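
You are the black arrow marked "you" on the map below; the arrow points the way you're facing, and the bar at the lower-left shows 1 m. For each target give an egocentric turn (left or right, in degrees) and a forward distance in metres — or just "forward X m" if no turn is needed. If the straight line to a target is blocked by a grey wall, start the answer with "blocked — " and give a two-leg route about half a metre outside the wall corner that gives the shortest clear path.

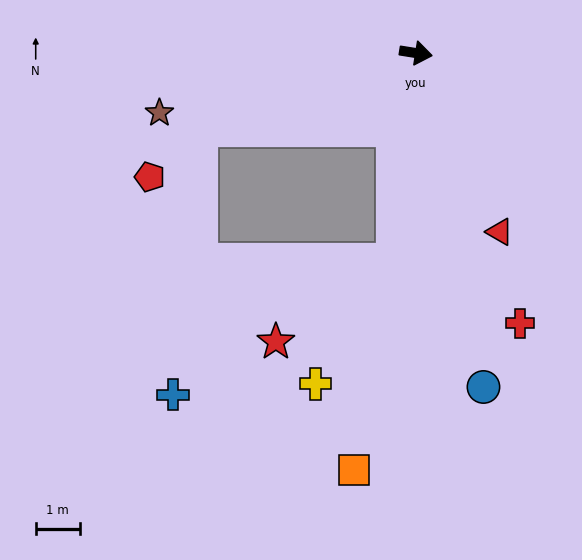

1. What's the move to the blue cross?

blocked — turn right 152°, forward 5.2 m, then turn left 66°, forward 6.1 m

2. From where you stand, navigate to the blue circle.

turn right 70°, forward 7.8 m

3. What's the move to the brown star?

turn right 158°, forward 6.0 m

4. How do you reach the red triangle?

turn right 56°, forward 4.5 m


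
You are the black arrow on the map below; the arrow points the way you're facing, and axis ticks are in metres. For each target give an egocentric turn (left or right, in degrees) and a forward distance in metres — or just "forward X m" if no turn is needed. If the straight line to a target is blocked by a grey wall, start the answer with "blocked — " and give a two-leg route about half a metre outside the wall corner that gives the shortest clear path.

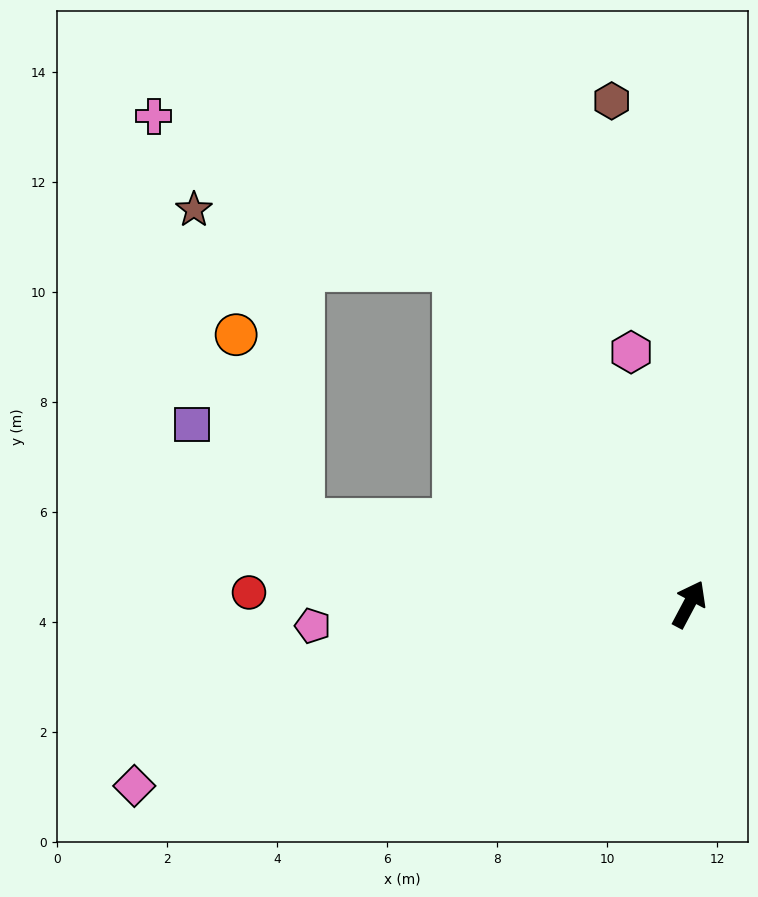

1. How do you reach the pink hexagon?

turn left 41°, forward 4.7 m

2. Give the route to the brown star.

blocked — turn left 63°, forward 7.4 m, then turn left 42°, forward 4.9 m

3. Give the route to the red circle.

turn left 116°, forward 8.0 m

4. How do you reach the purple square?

blocked — turn left 106°, forward 7.2 m, then turn right 30°, forward 2.7 m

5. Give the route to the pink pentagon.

turn left 121°, forward 6.9 m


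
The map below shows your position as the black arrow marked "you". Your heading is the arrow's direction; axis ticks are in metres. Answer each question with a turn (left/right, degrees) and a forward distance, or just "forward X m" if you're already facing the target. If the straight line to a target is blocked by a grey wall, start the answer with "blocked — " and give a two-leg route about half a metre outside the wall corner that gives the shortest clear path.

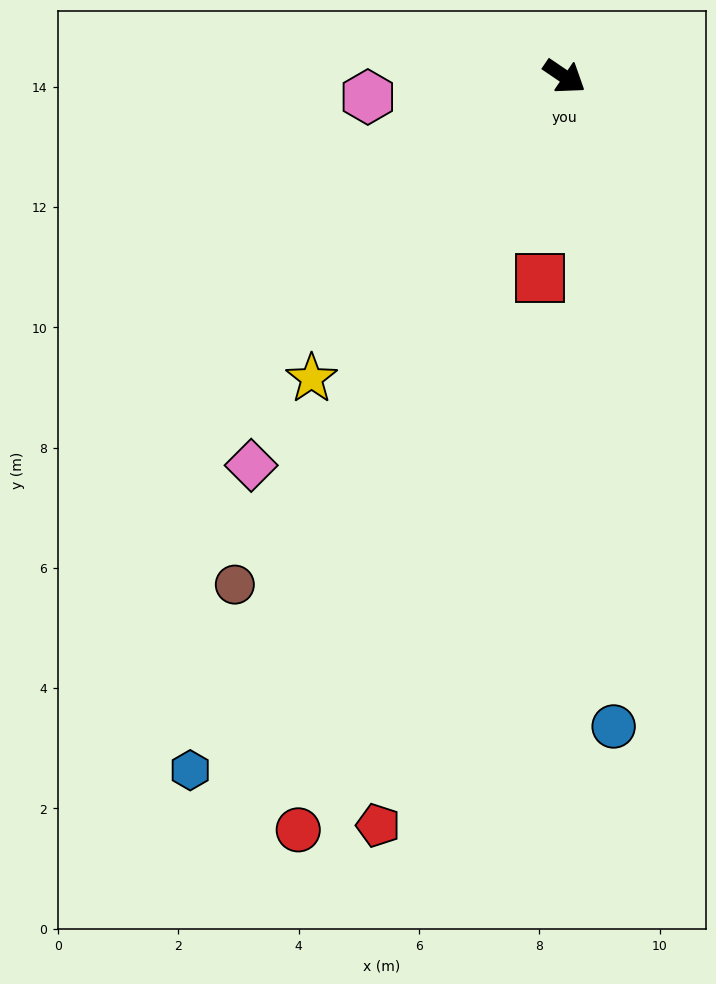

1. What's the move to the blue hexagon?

turn right 84°, forward 13.1 m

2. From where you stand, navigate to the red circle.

turn right 75°, forward 13.3 m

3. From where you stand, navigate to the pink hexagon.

turn right 140°, forward 3.3 m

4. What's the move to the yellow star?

turn right 96°, forward 6.5 m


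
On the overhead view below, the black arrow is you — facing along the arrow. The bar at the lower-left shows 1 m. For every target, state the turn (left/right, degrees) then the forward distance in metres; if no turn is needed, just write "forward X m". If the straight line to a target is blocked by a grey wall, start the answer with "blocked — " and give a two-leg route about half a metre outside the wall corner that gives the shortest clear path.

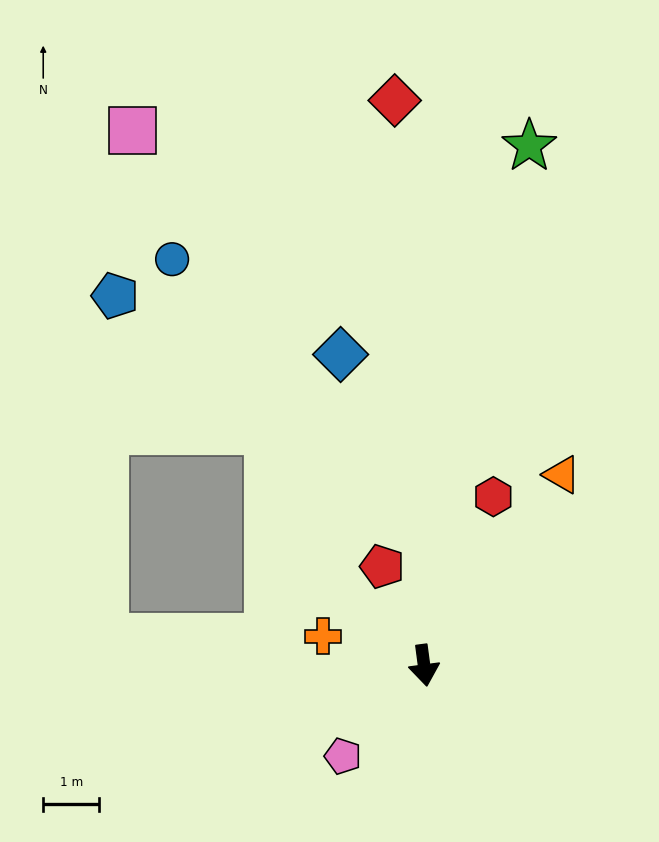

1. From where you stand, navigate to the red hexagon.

turn left 150°, forward 3.3 m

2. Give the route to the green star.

turn left 161°, forward 9.4 m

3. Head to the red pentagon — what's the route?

turn right 165°, forward 1.9 m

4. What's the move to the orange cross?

turn right 114°, forward 1.9 m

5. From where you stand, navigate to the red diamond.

turn left 175°, forward 10.1 m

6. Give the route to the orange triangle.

turn left 137°, forward 4.2 m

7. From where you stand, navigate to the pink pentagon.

turn right 49°, forward 2.2 m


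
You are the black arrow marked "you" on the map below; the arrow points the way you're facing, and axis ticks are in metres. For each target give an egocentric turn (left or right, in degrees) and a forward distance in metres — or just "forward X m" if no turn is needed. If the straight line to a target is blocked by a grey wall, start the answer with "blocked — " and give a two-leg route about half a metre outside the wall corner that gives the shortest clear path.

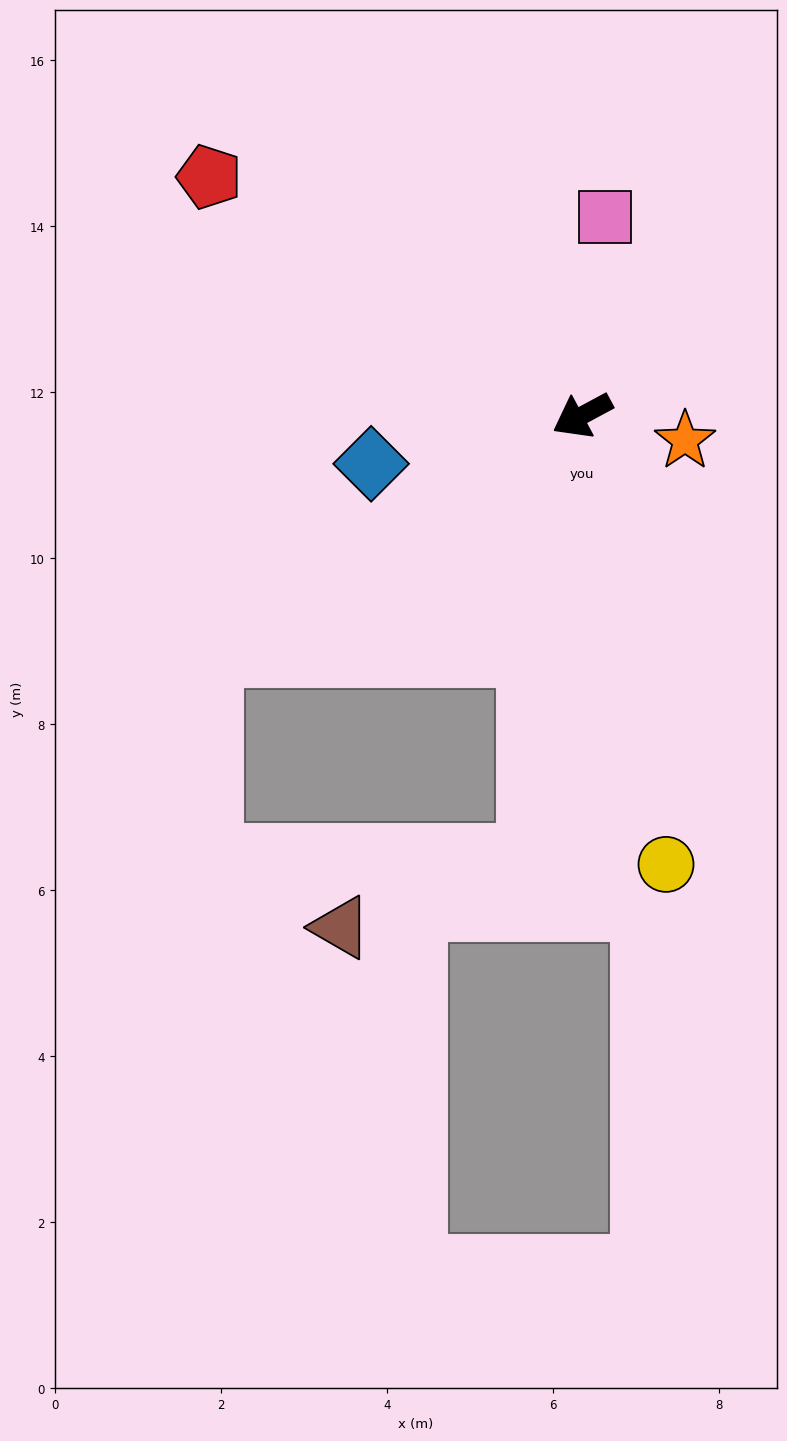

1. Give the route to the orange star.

turn left 138°, forward 1.3 m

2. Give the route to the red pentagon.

turn right 61°, forward 5.3 m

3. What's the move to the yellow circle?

turn left 72°, forward 5.5 m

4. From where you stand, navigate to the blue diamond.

turn right 15°, forward 2.6 m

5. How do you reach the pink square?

turn right 125°, forward 2.4 m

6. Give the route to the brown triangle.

blocked — turn left 55°, forward 5.4 m, then turn right 64°, forward 2.4 m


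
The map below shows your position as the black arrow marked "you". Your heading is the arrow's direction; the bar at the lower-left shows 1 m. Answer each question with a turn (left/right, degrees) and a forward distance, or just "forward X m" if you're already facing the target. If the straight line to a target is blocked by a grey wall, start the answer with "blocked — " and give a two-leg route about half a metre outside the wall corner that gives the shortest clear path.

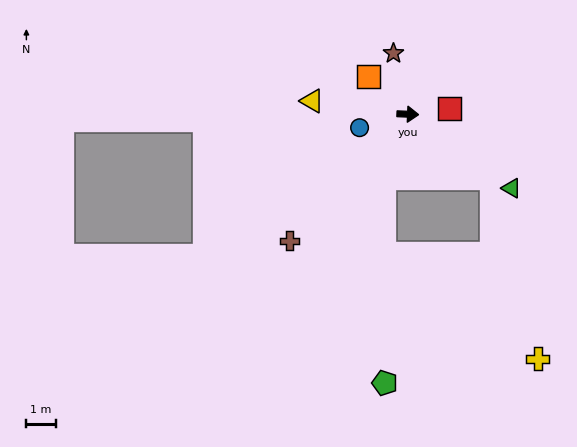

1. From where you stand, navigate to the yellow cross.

blocked — turn right 35°, forward 3.6 m, then turn right 38°, forward 6.4 m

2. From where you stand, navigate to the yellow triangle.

turn left 175°, forward 3.3 m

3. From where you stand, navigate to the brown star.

turn left 106°, forward 2.1 m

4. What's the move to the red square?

turn left 10°, forward 1.4 m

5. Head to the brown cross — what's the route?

turn right 131°, forward 5.9 m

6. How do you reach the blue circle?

turn right 162°, forward 1.7 m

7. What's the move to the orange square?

turn left 139°, forward 1.9 m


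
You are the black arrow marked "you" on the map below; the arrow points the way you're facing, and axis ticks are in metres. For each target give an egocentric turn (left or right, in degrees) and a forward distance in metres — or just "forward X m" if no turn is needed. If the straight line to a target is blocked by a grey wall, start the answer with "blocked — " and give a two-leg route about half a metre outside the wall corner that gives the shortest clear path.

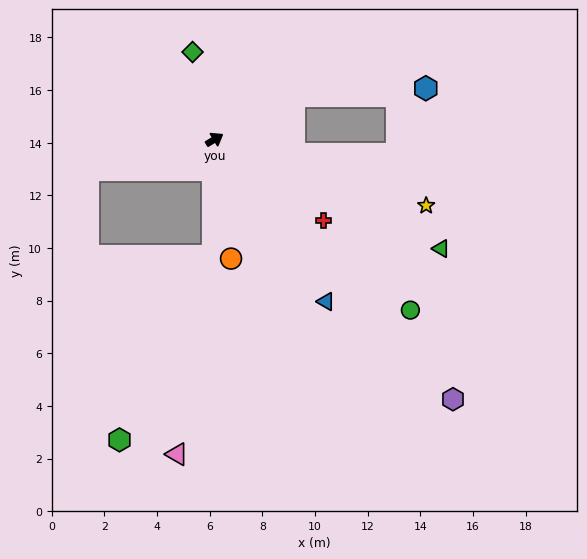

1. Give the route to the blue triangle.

turn right 87°, forward 7.5 m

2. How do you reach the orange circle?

turn right 113°, forward 4.6 m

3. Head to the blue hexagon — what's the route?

blocked — turn right 3°, forward 3.4 m, then turn right 25°, forward 5.0 m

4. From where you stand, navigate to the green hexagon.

blocked — turn right 122°, forward 4.4 m, then turn right 26°, forward 7.8 m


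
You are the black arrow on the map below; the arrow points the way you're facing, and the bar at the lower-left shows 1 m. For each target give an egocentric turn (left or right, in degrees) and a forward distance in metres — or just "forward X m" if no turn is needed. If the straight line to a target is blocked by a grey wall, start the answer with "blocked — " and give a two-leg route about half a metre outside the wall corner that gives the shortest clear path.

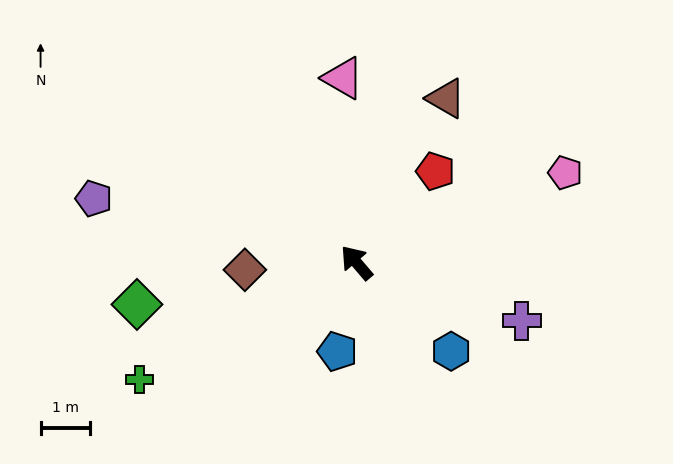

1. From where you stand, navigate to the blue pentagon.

turn left 127°, forward 1.9 m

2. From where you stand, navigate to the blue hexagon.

turn right 174°, forward 2.6 m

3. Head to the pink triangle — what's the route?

turn right 36°, forward 3.8 m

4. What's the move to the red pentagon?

turn right 81°, forward 2.5 m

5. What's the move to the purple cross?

turn right 150°, forward 3.6 m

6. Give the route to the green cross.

turn left 78°, forward 5.0 m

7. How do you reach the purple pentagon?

turn left 36°, forward 5.5 m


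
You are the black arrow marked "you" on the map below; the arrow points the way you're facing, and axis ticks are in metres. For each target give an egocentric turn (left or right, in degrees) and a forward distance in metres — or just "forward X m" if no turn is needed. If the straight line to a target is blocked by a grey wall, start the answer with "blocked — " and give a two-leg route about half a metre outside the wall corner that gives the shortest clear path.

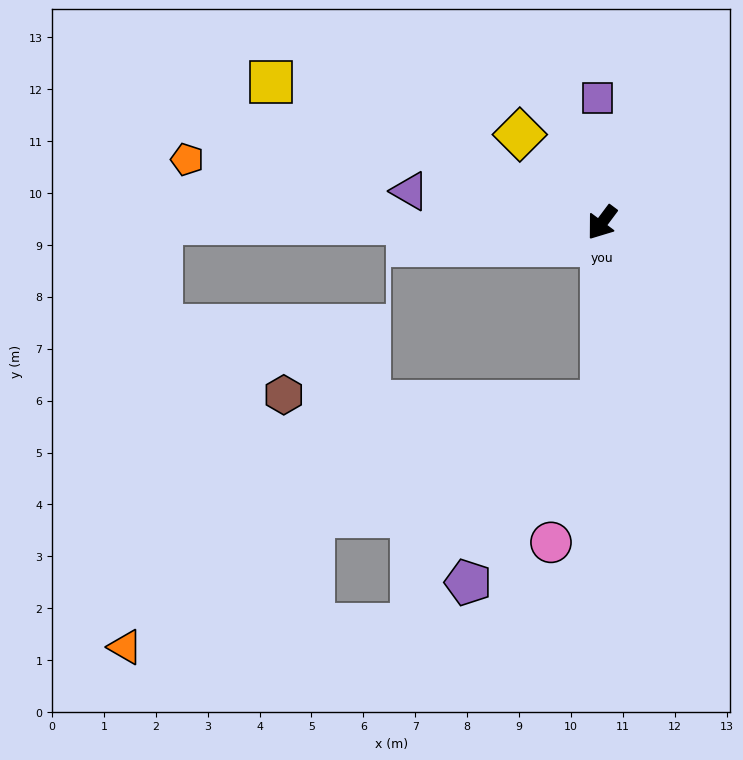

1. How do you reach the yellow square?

turn right 76°, forward 6.9 m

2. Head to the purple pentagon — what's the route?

blocked — turn left 37°, forward 3.5 m, then turn right 37°, forward 4.3 m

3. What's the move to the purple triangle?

turn right 63°, forward 3.8 m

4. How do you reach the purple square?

turn right 141°, forward 2.4 m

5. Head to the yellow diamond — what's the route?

turn right 100°, forward 2.3 m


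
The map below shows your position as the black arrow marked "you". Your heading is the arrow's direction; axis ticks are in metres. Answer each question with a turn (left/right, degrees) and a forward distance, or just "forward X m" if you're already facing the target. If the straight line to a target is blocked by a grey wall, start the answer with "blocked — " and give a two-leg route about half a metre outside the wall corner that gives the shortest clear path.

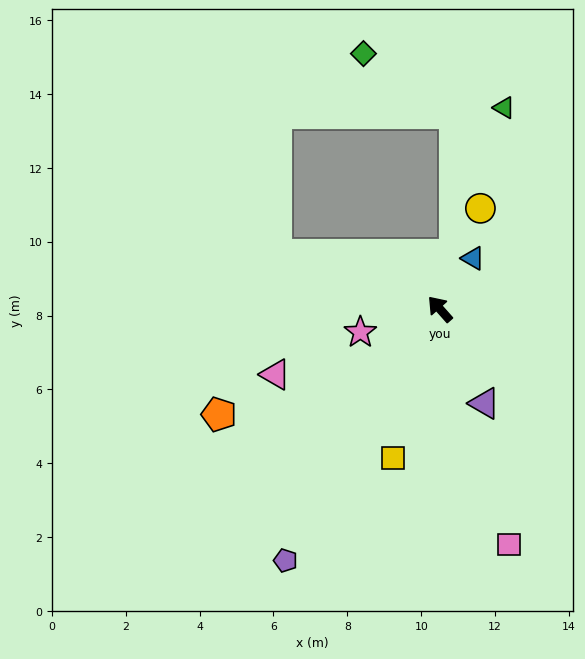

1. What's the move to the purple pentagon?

turn left 107°, forward 8.0 m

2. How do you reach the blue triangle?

turn right 75°, forward 1.6 m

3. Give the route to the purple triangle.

turn left 164°, forward 2.8 m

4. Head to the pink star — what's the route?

turn left 65°, forward 2.2 m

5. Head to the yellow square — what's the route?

turn left 121°, forward 4.2 m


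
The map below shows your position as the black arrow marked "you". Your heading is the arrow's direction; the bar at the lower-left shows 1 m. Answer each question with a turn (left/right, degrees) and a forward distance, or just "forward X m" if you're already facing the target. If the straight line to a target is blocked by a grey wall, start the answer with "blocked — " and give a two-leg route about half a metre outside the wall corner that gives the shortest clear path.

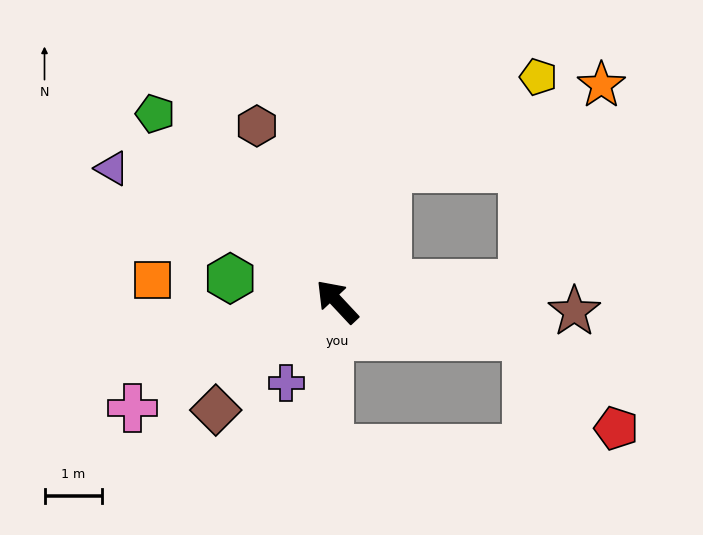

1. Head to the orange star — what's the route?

blocked — turn right 64°, forward 2.5 m, then turn right 48°, forward 4.0 m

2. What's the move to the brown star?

turn right 135°, forward 4.1 m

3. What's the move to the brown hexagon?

turn right 19°, forward 3.4 m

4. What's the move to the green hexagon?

turn left 35°, forward 1.9 m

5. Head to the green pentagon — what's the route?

forward 4.6 m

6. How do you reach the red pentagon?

blocked — turn right 143°, forward 3.4 m, then turn right 36°, forward 2.2 m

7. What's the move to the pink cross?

turn left 74°, forward 4.0 m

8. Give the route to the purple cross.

turn left 105°, forward 1.7 m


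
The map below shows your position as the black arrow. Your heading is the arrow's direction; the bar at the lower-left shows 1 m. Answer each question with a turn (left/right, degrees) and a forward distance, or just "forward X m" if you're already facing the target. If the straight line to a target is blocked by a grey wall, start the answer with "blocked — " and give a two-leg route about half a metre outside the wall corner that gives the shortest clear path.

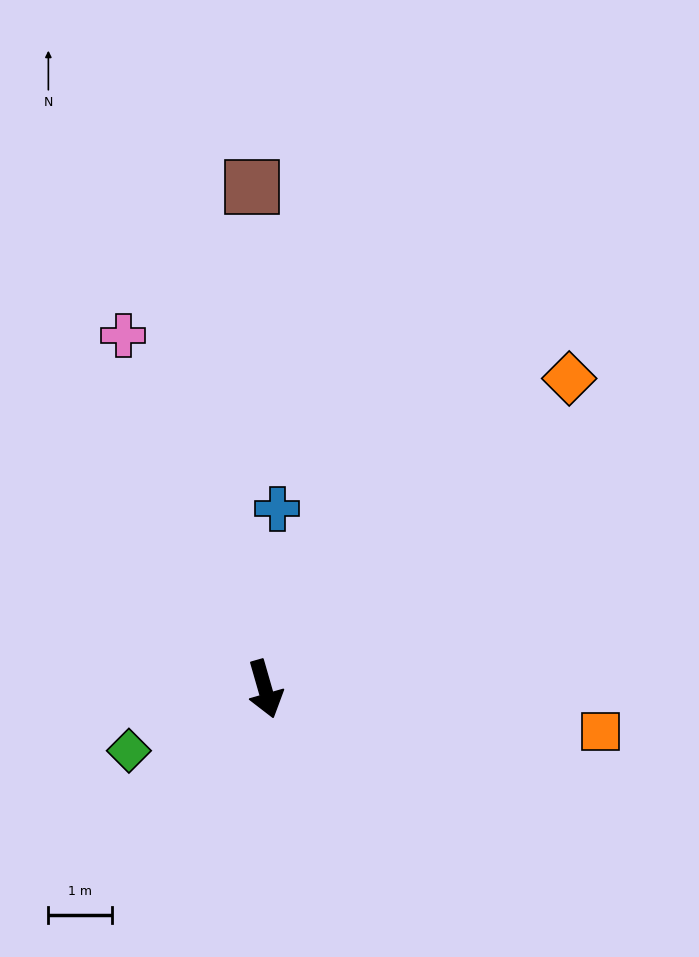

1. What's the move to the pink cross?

turn right 174°, forward 6.0 m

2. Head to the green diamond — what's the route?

turn right 82°, forward 2.3 m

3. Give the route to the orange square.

turn left 67°, forward 5.3 m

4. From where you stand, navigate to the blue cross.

turn left 160°, forward 2.8 m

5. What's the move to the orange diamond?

turn left 120°, forward 6.8 m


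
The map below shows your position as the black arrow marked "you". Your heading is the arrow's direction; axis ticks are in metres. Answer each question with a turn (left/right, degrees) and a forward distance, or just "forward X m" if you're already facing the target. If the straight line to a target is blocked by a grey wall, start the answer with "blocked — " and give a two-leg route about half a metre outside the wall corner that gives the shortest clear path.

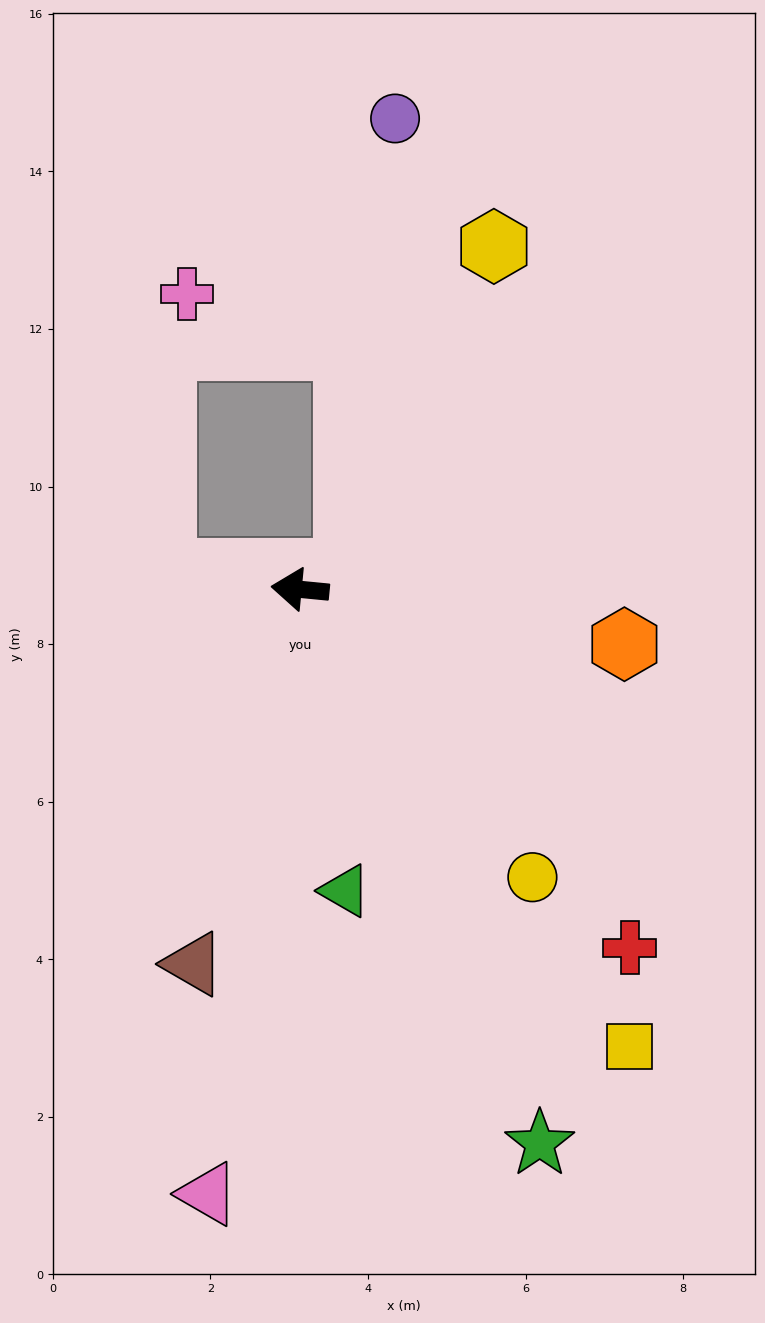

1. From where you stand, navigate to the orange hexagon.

turn left 176°, forward 4.2 m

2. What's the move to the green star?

turn left 119°, forward 7.7 m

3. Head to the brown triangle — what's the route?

turn left 80°, forward 4.9 m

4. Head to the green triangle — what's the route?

turn left 104°, forward 3.9 m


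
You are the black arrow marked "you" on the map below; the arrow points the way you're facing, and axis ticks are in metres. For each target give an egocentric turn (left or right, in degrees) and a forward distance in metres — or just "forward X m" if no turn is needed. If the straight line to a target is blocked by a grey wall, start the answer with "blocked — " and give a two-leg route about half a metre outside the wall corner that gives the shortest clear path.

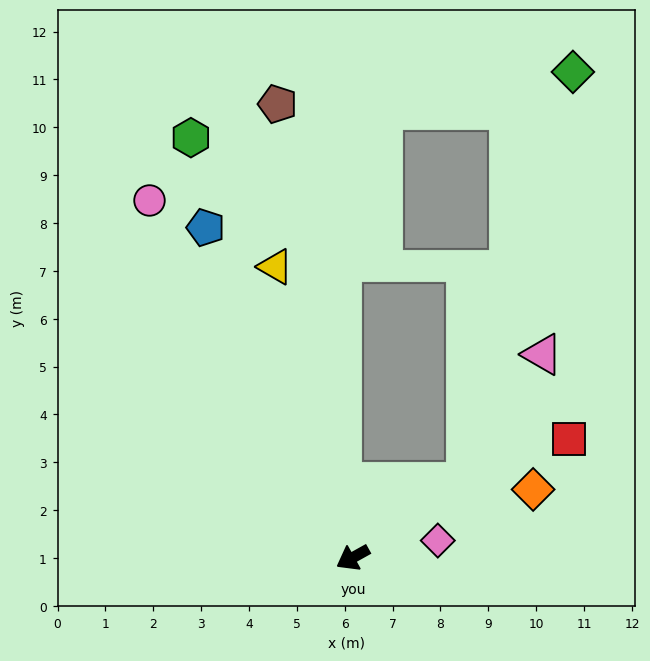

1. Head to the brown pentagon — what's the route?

turn right 110°, forward 9.6 m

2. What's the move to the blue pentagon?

turn right 95°, forward 7.5 m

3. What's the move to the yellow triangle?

turn right 104°, forward 6.3 m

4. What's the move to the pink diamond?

turn left 162°, forward 1.8 m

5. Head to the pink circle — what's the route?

turn right 89°, forward 8.6 m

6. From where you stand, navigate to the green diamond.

blocked — turn right 176°, forward 2.8 m, then turn left 42°, forward 8.9 m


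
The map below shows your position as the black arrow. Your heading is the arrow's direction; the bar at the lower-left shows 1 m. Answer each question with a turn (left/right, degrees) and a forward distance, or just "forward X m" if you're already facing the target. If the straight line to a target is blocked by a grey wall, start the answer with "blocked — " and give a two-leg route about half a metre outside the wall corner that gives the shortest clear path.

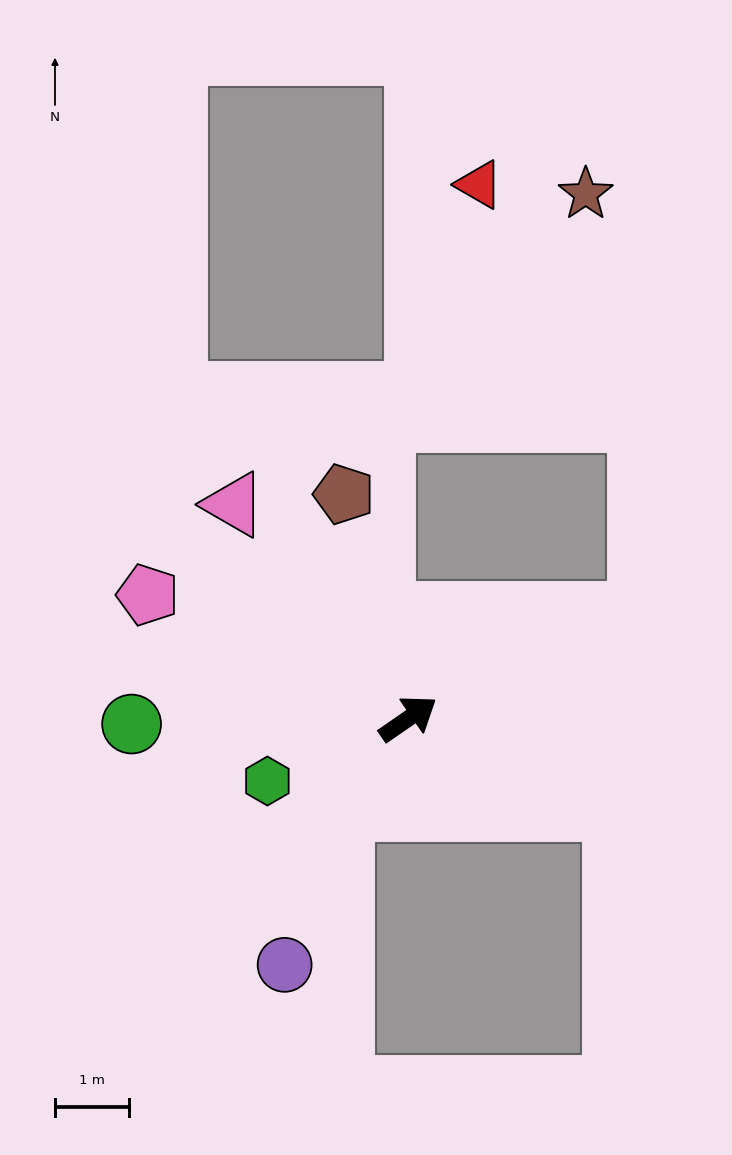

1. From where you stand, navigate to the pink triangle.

turn left 95°, forward 3.7 m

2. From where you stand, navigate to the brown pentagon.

turn left 71°, forward 3.2 m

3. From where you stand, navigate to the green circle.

turn left 146°, forward 3.8 m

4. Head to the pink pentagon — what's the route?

turn left 120°, forward 3.9 m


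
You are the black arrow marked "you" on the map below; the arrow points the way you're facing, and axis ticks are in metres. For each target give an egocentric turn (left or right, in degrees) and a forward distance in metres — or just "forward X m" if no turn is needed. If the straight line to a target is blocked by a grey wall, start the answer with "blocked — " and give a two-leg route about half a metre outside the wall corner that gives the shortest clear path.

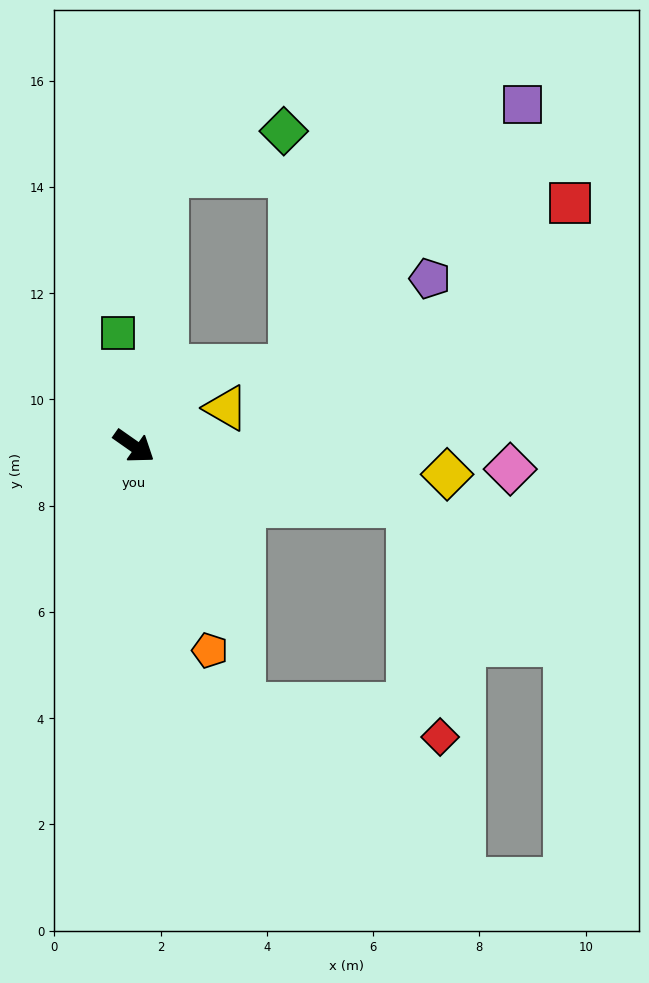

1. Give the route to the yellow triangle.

turn left 58°, forward 1.9 m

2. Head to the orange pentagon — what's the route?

turn right 35°, forward 4.1 m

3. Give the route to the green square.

turn left 133°, forward 2.2 m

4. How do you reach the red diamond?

blocked — turn left 23°, forward 5.3 m, then turn right 70°, forward 4.4 m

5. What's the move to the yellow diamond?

turn left 30°, forward 5.9 m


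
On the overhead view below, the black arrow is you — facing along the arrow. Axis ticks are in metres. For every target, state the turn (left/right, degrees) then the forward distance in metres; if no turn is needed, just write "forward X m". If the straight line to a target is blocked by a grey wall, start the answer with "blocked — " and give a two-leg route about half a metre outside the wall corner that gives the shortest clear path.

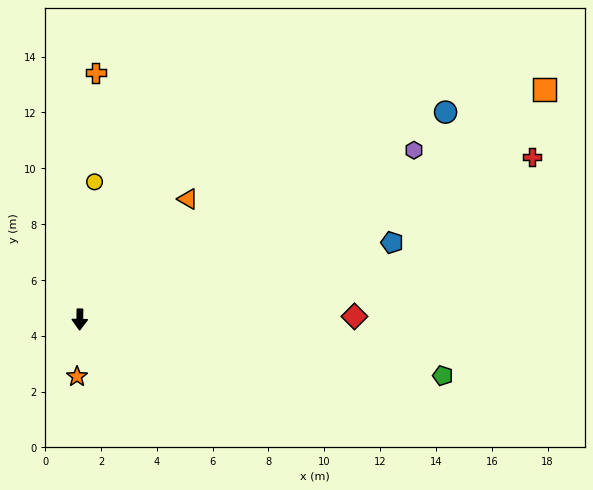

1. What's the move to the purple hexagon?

turn left 118°, forward 13.4 m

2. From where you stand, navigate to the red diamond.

turn left 92°, forward 9.8 m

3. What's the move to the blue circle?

turn left 121°, forward 15.1 m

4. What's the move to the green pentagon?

turn left 82°, forward 13.2 m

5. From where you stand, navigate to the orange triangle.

turn left 139°, forward 5.8 m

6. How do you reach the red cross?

turn left 111°, forward 17.2 m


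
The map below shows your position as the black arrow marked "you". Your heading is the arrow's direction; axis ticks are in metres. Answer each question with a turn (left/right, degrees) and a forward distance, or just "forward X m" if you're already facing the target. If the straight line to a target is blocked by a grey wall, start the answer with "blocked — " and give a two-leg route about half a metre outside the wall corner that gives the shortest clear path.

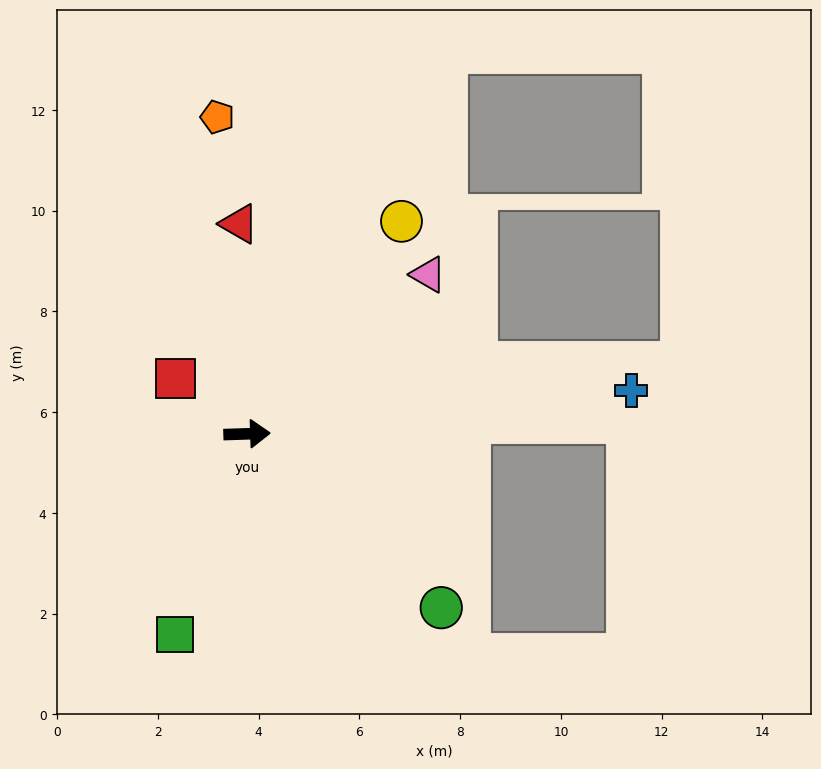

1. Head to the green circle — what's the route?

turn right 44°, forward 5.2 m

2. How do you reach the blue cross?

turn left 5°, forward 7.7 m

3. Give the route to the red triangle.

turn left 90°, forward 4.2 m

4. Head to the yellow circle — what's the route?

turn left 52°, forward 5.2 m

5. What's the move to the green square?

turn right 112°, forward 4.2 m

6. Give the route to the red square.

turn left 140°, forward 1.8 m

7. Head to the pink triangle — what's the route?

turn left 39°, forward 4.8 m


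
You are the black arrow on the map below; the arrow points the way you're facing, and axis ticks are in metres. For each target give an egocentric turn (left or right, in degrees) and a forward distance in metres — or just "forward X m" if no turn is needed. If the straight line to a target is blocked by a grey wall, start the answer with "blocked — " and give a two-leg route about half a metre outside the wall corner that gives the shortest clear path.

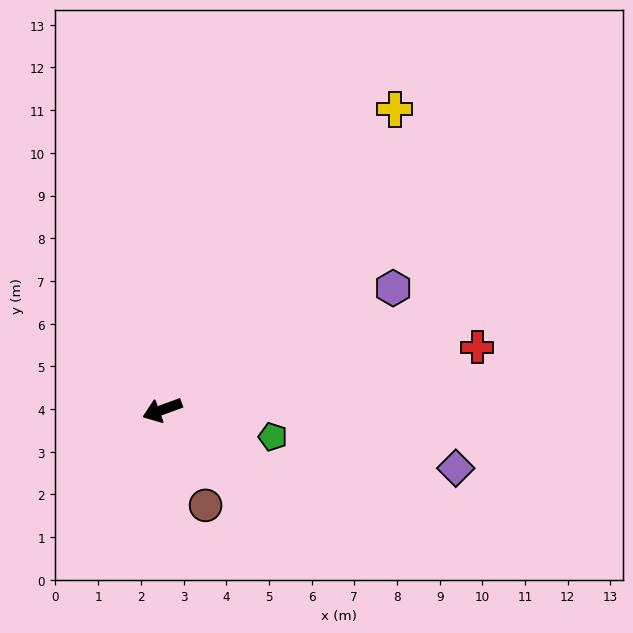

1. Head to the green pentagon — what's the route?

turn left 146°, forward 2.7 m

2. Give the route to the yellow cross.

turn right 148°, forward 8.9 m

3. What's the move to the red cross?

turn left 171°, forward 7.5 m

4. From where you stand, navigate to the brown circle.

turn left 94°, forward 2.5 m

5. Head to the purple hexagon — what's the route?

turn right 172°, forward 6.1 m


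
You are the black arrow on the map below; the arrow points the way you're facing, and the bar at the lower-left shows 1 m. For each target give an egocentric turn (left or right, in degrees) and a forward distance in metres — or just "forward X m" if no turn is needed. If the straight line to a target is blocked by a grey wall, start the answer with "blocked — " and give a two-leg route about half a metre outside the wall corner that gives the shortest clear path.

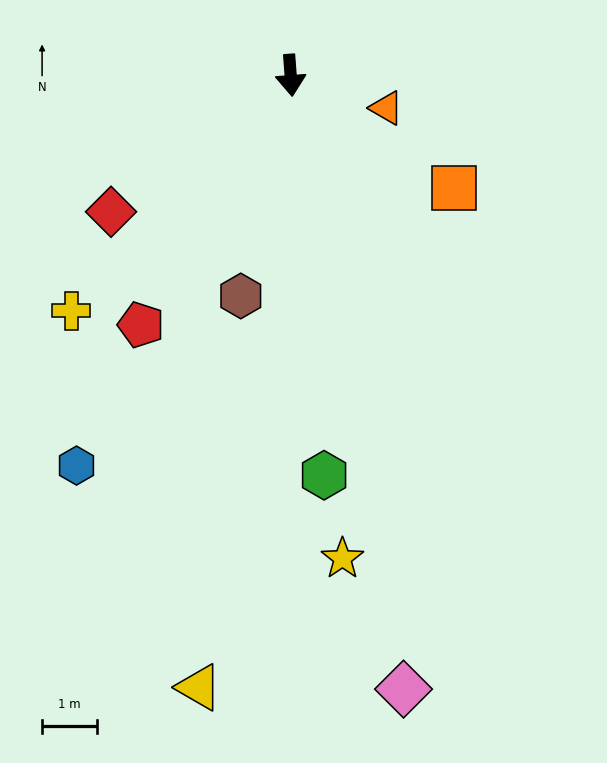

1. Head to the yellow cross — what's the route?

turn right 47°, forward 5.9 m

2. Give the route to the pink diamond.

turn left 6°, forward 11.4 m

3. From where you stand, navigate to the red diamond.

turn right 57°, forward 4.1 m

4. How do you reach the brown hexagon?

turn right 17°, forward 4.1 m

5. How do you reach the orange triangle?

turn left 67°, forward 1.9 m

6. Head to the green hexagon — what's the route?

forward 7.4 m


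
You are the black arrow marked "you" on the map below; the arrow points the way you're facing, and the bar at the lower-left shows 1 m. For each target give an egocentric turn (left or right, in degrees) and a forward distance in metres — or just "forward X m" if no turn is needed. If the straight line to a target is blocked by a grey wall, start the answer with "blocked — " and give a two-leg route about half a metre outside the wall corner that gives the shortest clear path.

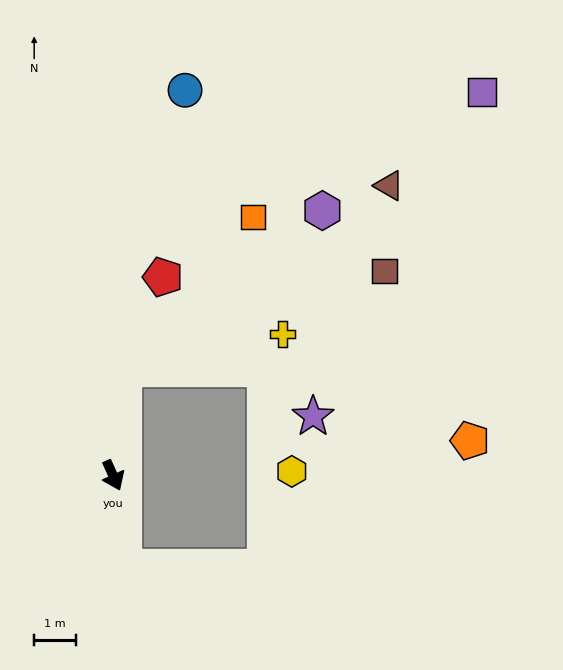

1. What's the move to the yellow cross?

blocked — turn left 150°, forward 2.5 m, then turn right 72°, forward 3.9 m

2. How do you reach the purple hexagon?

blocked — turn left 150°, forward 2.5 m, then turn right 46°, forward 6.0 m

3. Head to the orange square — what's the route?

blocked — turn left 150°, forward 2.5 m, then turn right 35°, forward 4.8 m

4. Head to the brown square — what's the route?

blocked — turn left 150°, forward 2.5 m, then turn right 64°, forward 6.6 m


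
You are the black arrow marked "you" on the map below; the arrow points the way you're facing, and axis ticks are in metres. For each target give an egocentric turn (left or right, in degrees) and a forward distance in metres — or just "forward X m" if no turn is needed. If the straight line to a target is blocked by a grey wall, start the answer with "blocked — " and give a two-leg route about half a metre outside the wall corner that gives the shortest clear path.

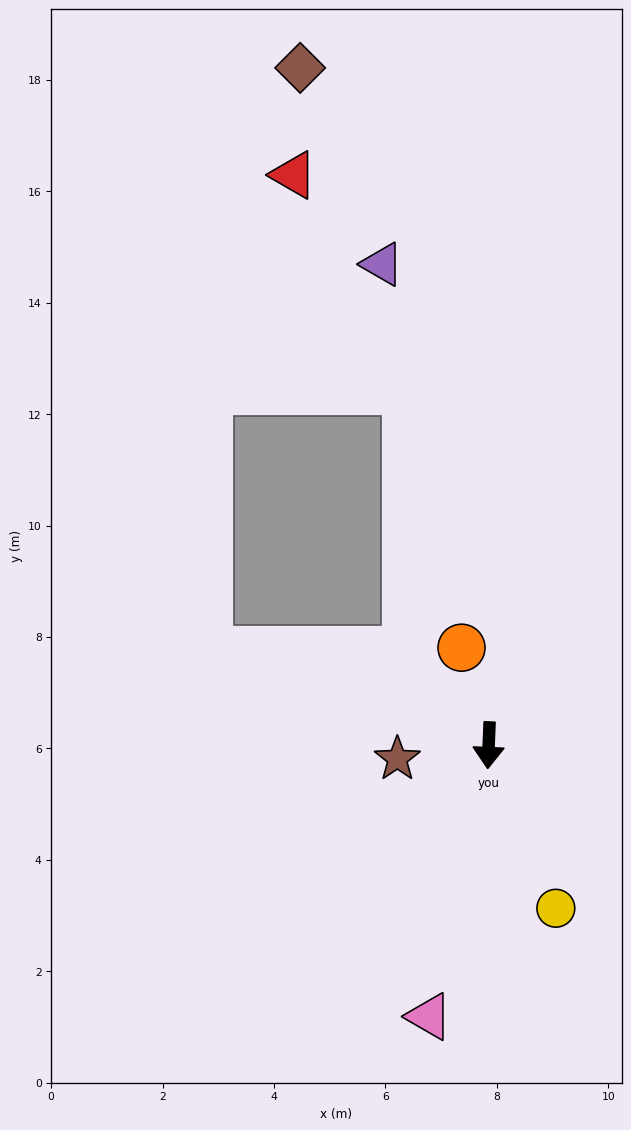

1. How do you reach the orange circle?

turn right 162°, forward 1.8 m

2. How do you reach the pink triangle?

turn right 10°, forward 5.0 m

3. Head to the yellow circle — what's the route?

turn left 25°, forward 3.2 m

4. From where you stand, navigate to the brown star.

turn right 79°, forward 1.7 m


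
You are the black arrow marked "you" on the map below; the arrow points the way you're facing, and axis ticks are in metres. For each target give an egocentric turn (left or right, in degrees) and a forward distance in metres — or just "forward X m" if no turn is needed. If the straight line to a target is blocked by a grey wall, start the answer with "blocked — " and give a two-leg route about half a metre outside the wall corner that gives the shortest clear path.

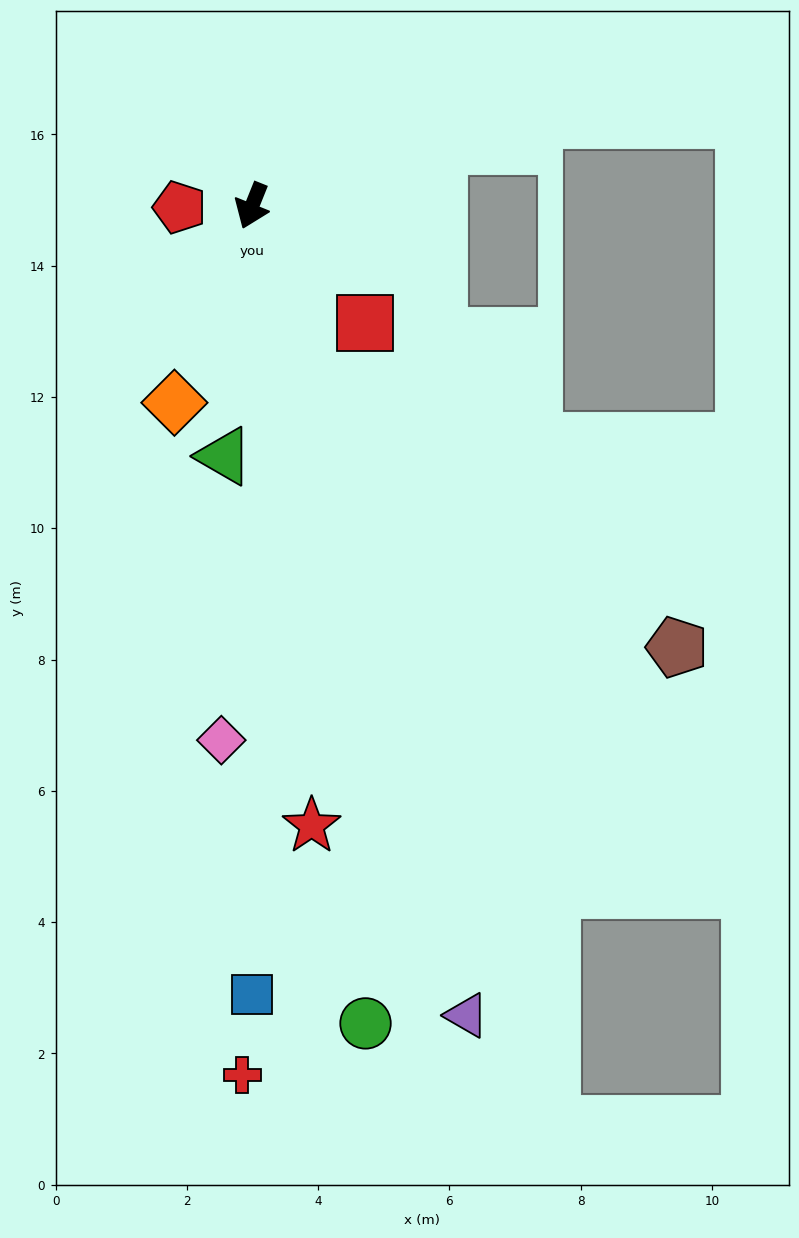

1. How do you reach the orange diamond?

forward 3.2 m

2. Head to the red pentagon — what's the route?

turn right 67°, forward 1.1 m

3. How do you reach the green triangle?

turn left 16°, forward 3.8 m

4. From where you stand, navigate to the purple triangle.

turn left 37°, forward 12.8 m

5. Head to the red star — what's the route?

turn left 27°, forward 9.5 m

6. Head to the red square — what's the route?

turn left 66°, forward 2.5 m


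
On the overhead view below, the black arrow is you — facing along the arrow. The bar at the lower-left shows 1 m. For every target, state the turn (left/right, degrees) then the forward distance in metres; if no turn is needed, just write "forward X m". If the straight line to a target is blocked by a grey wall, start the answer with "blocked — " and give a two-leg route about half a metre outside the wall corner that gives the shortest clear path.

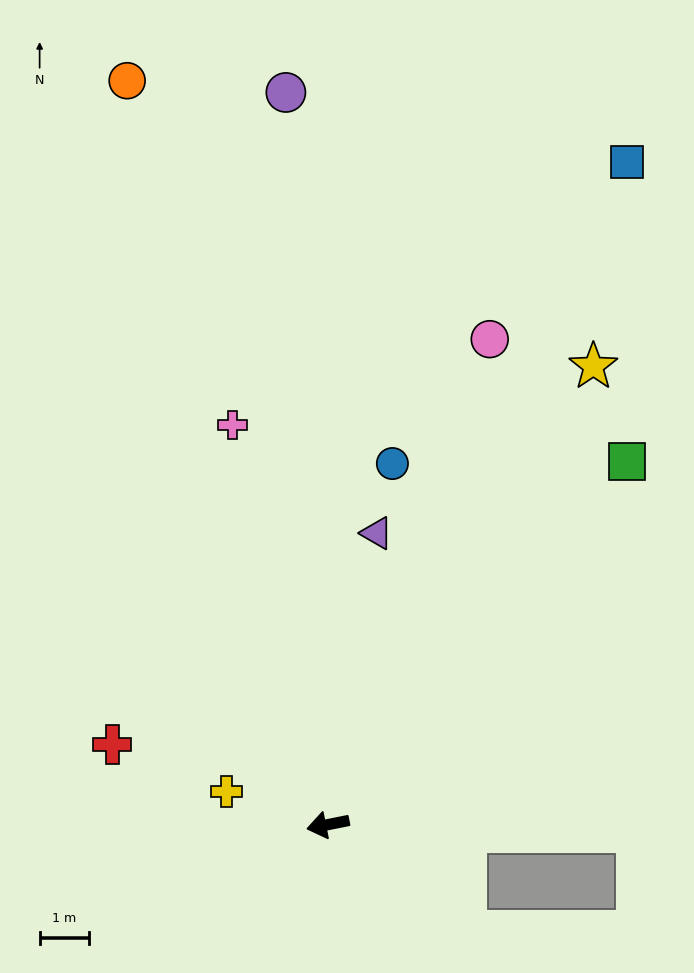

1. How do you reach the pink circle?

turn right 120°, forward 10.4 m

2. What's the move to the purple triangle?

turn right 111°, forward 6.0 m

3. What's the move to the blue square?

turn right 126°, forward 14.8 m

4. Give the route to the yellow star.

turn right 131°, forward 10.8 m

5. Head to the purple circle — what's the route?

turn right 98°, forward 14.9 m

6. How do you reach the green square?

turn right 141°, forward 9.6 m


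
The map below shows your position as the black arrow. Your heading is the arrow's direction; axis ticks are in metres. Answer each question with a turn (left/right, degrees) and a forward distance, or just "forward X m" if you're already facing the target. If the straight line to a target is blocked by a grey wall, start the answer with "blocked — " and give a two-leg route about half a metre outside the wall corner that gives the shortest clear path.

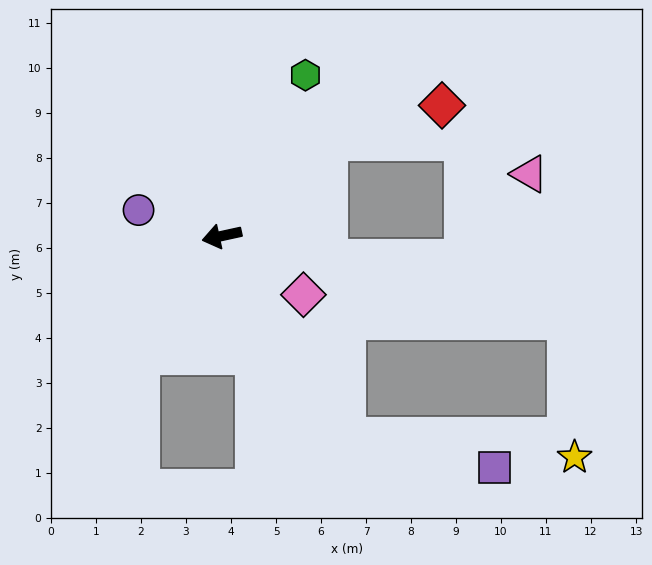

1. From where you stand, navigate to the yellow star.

blocked — turn left 154°, forward 7.9 m, then turn right 73°, forward 3.0 m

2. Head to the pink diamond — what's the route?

turn left 132°, forward 2.2 m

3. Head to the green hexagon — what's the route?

turn right 130°, forward 4.0 m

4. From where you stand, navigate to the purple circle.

turn right 30°, forward 1.9 m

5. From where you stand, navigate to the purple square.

blocked — turn left 110°, forward 5.2 m, then turn left 46°, forward 3.4 m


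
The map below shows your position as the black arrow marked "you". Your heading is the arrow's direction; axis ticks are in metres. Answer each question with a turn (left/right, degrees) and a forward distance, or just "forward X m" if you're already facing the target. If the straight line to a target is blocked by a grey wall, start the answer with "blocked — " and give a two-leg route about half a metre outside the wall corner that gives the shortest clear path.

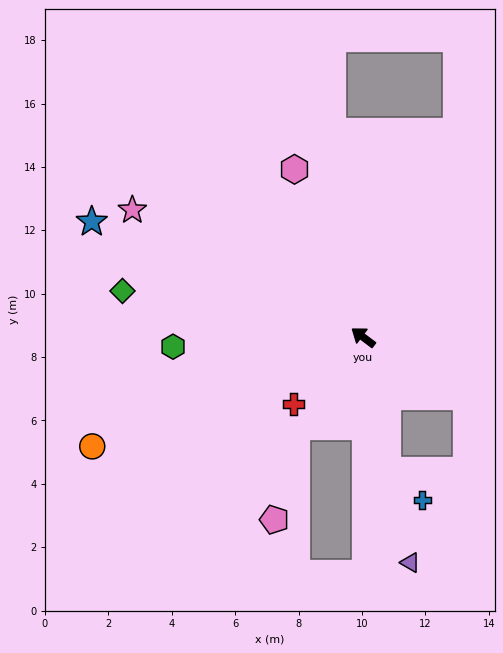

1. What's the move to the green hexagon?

turn left 40°, forward 6.0 m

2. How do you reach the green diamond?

turn left 26°, forward 7.7 m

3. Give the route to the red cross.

turn left 81°, forward 3.0 m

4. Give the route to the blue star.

turn left 14°, forward 9.3 m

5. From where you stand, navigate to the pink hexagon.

turn right 31°, forward 5.7 m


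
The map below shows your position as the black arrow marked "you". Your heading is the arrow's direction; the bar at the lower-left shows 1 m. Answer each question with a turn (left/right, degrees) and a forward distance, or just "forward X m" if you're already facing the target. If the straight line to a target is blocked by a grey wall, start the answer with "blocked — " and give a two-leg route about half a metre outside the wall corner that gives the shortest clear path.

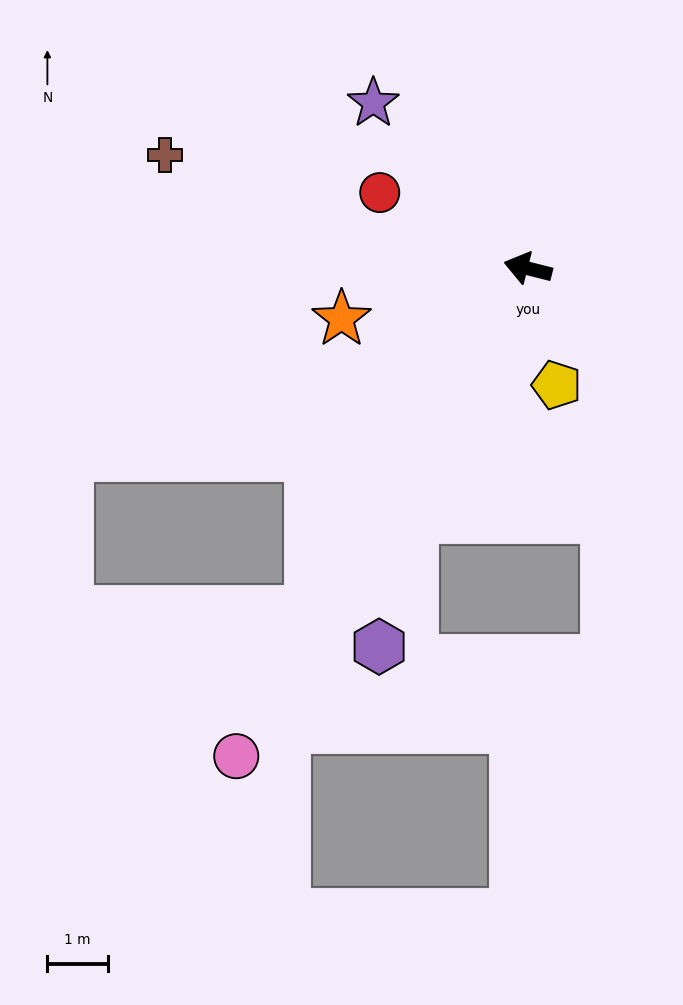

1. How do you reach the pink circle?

turn left 73°, forward 9.4 m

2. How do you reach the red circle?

turn right 13°, forward 2.7 m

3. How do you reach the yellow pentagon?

turn left 118°, forward 2.0 m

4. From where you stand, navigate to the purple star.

turn right 33°, forward 3.7 m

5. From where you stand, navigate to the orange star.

turn left 29°, forward 3.2 m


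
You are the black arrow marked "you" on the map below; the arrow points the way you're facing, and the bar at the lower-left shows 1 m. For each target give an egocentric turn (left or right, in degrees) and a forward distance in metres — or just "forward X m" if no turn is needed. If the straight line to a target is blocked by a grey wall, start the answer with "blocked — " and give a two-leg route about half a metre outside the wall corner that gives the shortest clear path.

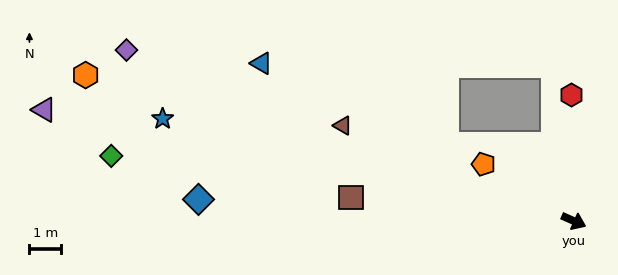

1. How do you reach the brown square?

turn right 162°, forward 7.1 m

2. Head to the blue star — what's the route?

turn right 170°, forward 13.4 m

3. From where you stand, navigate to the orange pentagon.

turn left 172°, forward 3.4 m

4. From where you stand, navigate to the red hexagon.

turn left 115°, forward 4.0 m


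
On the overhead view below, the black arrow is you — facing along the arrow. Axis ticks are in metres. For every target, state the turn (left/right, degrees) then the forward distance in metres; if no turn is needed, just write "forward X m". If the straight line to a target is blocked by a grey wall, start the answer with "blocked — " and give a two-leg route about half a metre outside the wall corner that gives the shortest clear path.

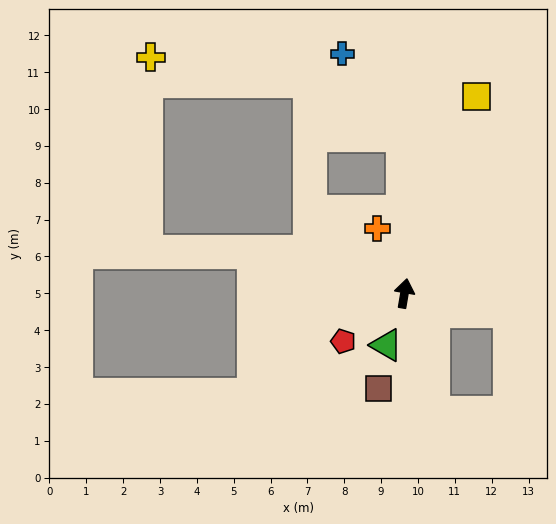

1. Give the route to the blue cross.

blocked — turn left 11°, forward 4.2 m, then turn left 34°, forward 2.8 m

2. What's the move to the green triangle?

turn left 170°, forward 1.5 m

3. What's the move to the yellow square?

turn right 11°, forward 5.7 m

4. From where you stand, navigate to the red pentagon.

turn left 138°, forward 2.1 m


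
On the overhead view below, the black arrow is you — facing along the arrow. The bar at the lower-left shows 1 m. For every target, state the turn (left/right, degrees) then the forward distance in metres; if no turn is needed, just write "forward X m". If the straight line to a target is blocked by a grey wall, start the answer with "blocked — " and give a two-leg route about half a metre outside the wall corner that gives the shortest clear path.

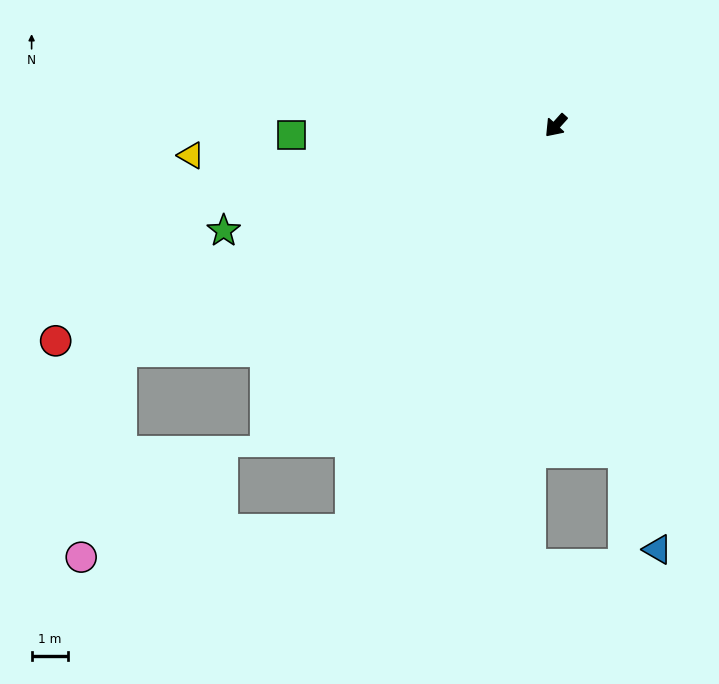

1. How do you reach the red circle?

turn right 25°, forward 14.9 m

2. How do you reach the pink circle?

blocked — turn right 20°, forward 13.4 m, then turn left 51°, forward 5.7 m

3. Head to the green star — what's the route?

turn right 30°, forward 9.5 m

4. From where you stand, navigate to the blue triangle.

turn left 56°, forward 11.9 m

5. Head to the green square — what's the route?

turn right 46°, forward 7.2 m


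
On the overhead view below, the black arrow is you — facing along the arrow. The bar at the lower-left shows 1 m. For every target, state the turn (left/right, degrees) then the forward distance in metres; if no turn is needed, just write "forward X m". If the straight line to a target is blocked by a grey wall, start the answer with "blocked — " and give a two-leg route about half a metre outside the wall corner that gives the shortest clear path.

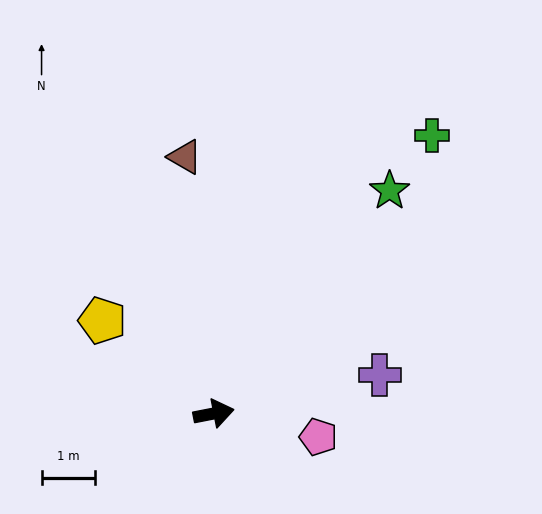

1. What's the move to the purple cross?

turn left 2°, forward 3.2 m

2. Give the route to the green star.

turn left 41°, forward 5.3 m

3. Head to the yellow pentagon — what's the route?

turn left 129°, forward 2.7 m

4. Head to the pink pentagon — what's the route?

turn right 24°, forward 2.0 m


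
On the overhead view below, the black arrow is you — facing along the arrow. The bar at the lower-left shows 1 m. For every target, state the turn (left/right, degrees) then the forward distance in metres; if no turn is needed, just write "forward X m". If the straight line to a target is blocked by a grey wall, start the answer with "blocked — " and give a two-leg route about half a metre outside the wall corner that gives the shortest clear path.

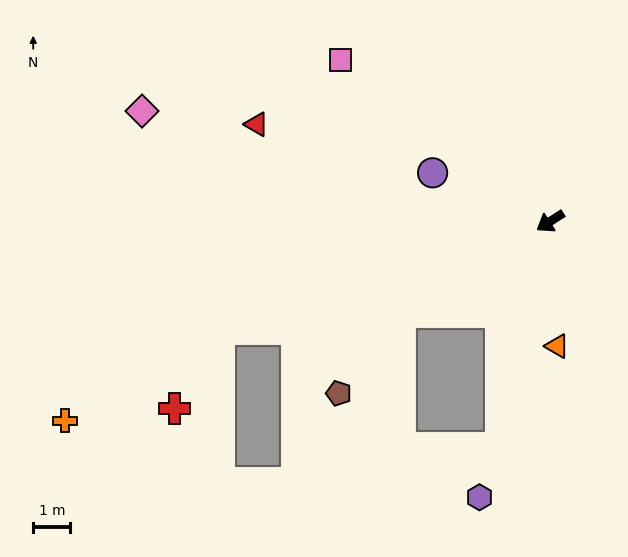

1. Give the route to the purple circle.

turn right 55°, forward 3.4 m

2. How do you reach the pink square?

turn right 70°, forward 7.1 m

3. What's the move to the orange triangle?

turn left 60°, forward 3.4 m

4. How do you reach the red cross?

blocked — turn right 15°, forward 9.4 m, then turn left 43°, forward 2.5 m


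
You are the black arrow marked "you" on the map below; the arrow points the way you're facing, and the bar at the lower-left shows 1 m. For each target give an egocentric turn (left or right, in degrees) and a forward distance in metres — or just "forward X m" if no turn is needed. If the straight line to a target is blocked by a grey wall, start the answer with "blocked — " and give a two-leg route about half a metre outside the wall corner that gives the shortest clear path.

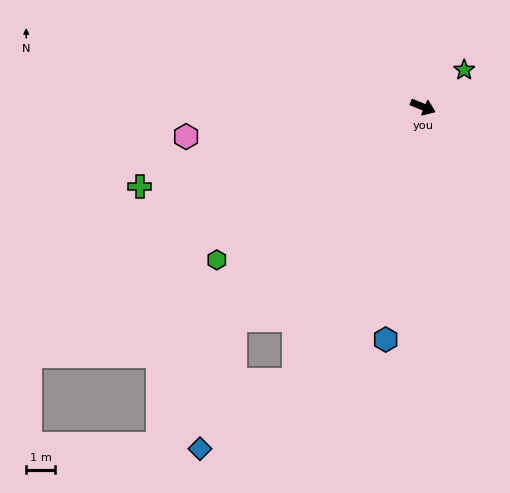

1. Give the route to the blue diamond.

blocked — turn right 109°, forward 10.0 m, then turn left 26°, forward 4.7 m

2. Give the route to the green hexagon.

turn right 121°, forward 9.0 m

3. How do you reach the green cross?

turn right 142°, forward 10.3 m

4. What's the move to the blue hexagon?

turn right 77°, forward 8.3 m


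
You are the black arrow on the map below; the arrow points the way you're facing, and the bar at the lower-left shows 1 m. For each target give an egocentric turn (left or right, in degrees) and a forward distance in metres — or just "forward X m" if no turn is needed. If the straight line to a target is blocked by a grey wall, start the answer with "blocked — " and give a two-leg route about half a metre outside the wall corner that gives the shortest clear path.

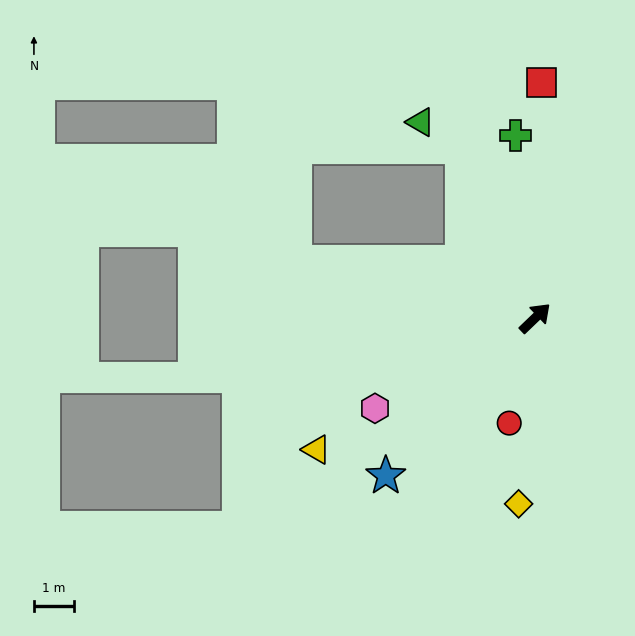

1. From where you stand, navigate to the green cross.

turn left 52°, forward 4.6 m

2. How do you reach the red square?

turn left 45°, forward 5.8 m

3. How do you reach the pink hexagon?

turn left 166°, forward 4.6 m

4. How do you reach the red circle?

turn right 148°, forward 2.7 m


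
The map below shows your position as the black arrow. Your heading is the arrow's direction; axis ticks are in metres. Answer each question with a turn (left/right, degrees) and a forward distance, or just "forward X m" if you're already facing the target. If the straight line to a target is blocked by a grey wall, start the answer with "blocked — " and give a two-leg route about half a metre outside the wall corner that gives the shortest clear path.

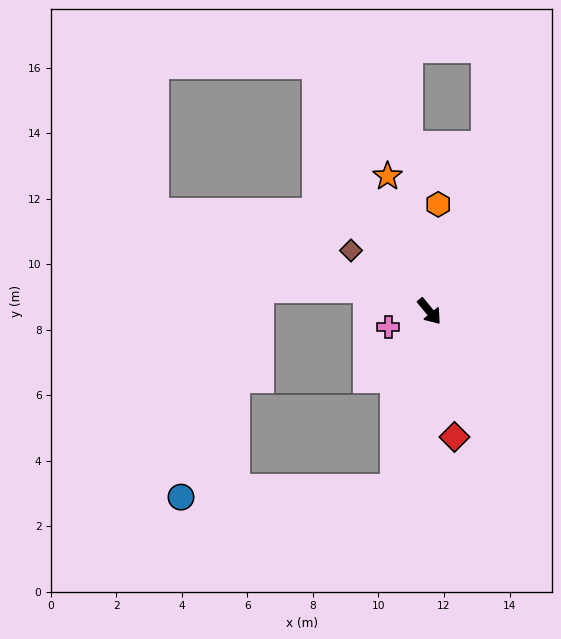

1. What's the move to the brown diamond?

turn right 167°, forward 3.0 m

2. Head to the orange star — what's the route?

turn left 158°, forward 4.3 m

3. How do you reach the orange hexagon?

turn left 136°, forward 3.3 m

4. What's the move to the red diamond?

turn right 28°, forward 3.9 m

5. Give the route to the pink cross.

turn right 108°, forward 1.3 m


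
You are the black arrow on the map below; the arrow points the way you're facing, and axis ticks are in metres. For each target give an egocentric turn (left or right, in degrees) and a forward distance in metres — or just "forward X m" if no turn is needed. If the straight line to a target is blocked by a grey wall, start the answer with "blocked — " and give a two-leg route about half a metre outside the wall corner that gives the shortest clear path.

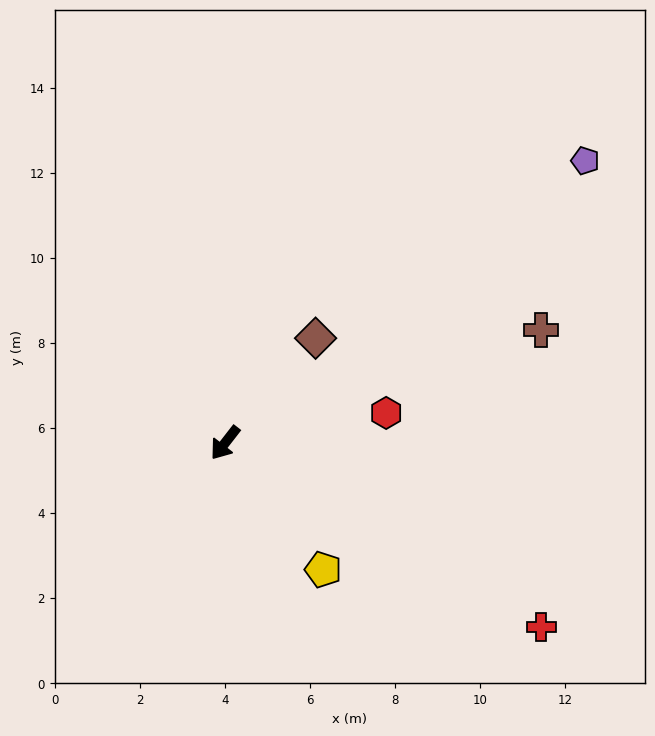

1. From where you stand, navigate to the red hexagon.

turn left 138°, forward 3.9 m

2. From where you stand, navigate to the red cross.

turn left 98°, forward 8.6 m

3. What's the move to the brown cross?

turn left 148°, forward 7.9 m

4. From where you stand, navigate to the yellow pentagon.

turn left 76°, forward 3.8 m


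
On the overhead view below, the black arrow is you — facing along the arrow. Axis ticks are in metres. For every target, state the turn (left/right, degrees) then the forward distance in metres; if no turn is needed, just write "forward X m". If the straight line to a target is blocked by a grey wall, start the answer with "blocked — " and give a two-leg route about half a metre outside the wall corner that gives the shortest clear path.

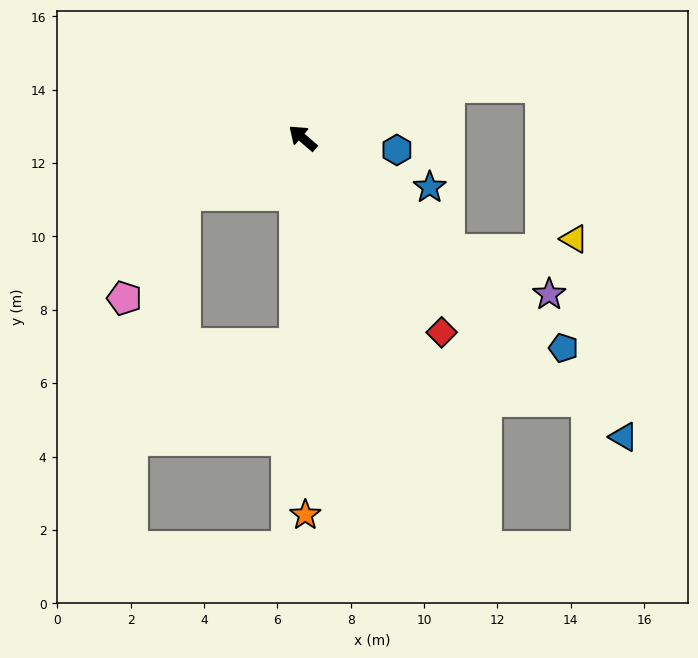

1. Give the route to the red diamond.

turn left 166°, forward 6.5 m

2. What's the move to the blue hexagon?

turn right 146°, forward 2.6 m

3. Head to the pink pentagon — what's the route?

blocked — turn left 67°, forward 3.6 m, then turn left 33°, forward 3.3 m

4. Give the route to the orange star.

turn left 131°, forward 10.3 m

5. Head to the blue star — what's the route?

turn right 160°, forward 3.7 m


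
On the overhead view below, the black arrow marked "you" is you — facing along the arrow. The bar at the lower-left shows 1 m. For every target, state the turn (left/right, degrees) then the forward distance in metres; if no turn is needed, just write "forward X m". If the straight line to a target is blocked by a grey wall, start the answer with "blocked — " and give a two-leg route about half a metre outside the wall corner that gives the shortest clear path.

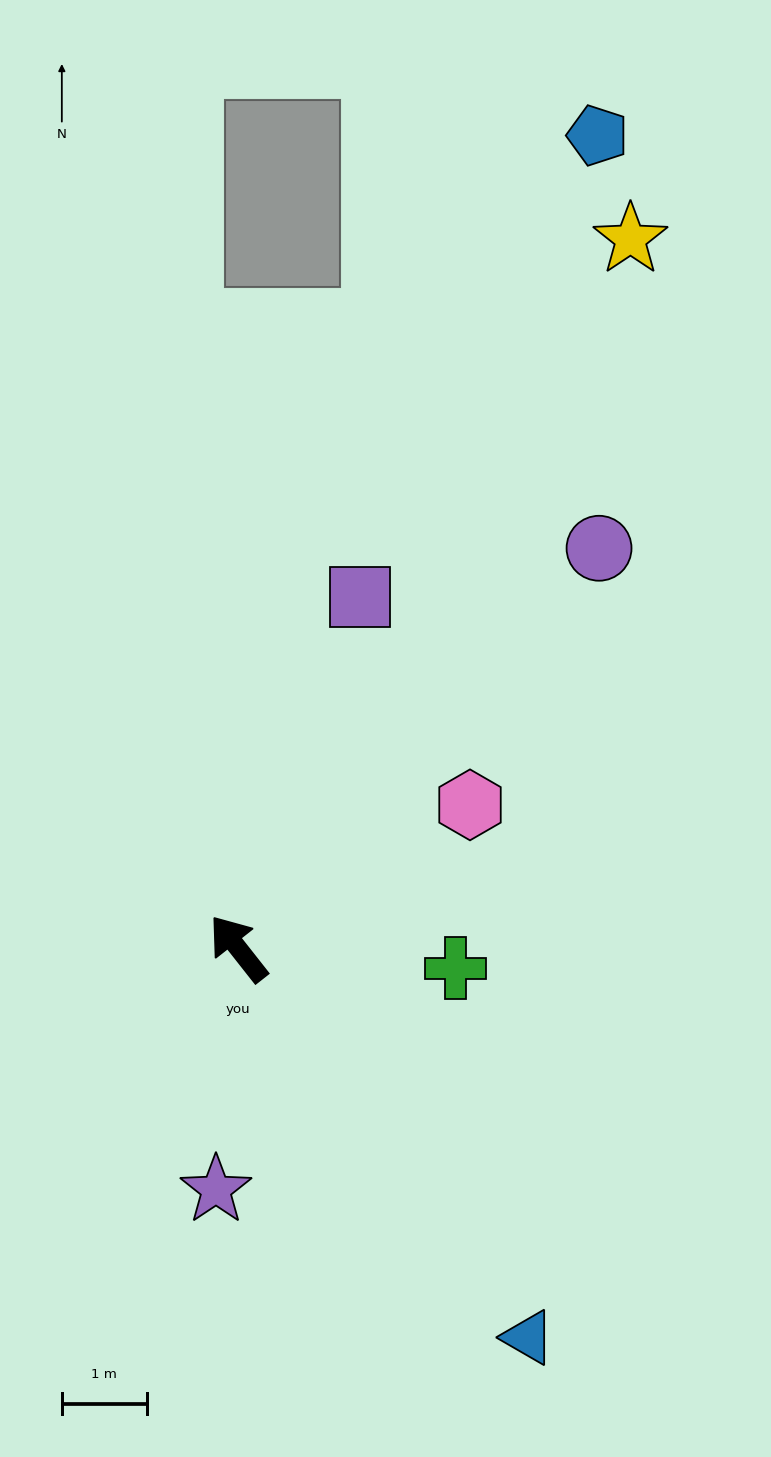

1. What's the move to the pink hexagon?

turn right 96°, forward 3.2 m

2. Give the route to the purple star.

turn left 137°, forward 2.8 m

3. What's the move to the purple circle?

turn right 80°, forward 6.3 m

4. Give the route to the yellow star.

turn right 67°, forward 9.5 m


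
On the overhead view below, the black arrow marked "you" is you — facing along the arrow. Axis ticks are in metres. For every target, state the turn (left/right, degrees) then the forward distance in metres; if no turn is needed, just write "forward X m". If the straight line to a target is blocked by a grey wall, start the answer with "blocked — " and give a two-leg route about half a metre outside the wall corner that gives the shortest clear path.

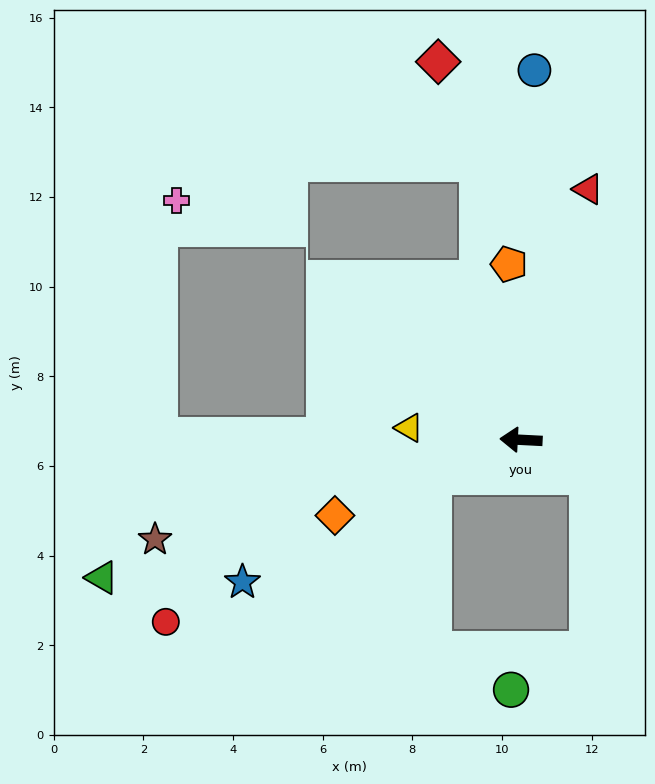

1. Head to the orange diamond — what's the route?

turn left 25°, forward 4.5 m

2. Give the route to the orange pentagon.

turn right 83°, forward 3.9 m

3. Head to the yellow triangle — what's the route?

turn right 3°, forward 2.5 m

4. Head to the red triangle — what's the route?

turn right 102°, forward 5.8 m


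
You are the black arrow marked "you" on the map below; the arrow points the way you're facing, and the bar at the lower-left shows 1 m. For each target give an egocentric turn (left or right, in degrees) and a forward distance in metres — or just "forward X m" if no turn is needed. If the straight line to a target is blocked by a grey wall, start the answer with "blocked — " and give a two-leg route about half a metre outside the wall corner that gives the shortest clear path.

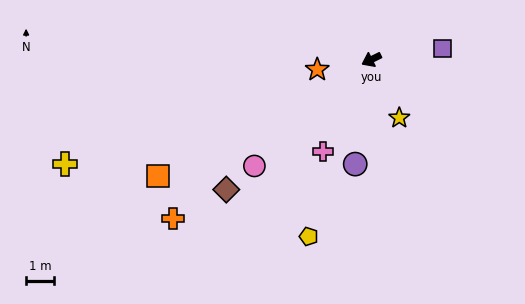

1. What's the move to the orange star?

turn right 16°, forward 2.0 m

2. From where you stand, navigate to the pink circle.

turn left 16°, forward 5.6 m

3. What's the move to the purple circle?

turn left 55°, forward 3.8 m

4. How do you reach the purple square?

turn left 162°, forward 2.6 m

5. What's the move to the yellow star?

turn left 89°, forward 2.3 m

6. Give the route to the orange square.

turn left 2°, forward 8.7 m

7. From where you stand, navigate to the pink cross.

turn left 36°, forward 3.7 m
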